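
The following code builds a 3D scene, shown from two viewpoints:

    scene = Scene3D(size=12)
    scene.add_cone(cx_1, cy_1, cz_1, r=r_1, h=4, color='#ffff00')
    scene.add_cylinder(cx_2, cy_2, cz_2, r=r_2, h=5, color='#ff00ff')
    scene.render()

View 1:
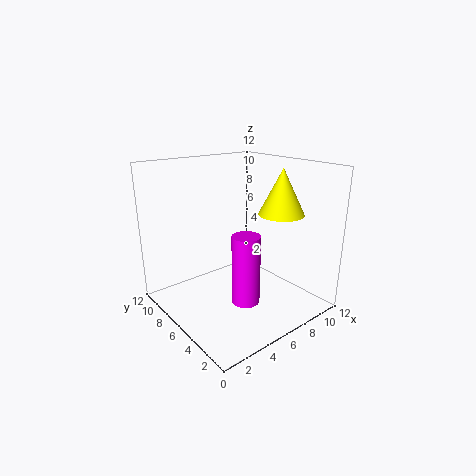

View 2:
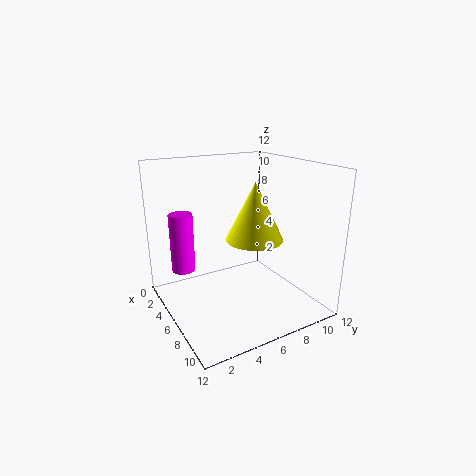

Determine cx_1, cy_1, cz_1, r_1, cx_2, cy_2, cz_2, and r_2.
cx_1 = 10
cy_1 = 5
cz_1 = 7.5
r_1 = 2
cx_2 = 3.5
cy_2 = 2
cz_2 = 3
r_2 = 1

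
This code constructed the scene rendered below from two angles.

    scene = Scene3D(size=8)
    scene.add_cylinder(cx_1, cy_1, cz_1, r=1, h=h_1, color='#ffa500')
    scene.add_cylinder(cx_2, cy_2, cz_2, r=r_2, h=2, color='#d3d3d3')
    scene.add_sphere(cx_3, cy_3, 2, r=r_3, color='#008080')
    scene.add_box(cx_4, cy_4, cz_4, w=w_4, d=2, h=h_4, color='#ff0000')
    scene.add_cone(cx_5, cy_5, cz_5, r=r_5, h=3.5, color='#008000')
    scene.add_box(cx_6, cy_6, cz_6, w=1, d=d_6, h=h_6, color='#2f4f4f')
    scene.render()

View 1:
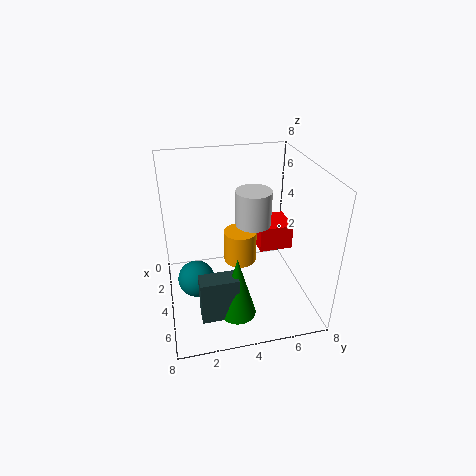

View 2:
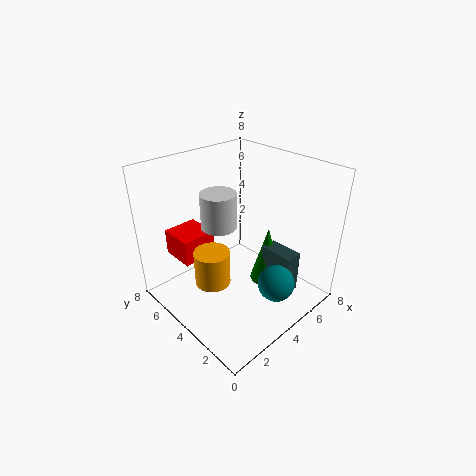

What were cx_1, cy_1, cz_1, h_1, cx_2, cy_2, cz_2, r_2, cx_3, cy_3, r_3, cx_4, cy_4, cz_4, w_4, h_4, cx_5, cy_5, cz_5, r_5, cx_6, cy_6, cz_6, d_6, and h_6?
cx_1 = 2.5, cy_1 = 4.5, cz_1 = 1.5, h_1 = 2, cx_2 = 3.5, cy_2 = 5, cz_2 = 4.5, r_2 = 1, cx_3 = 4.5, cy_3 = 1.5, r_3 = 1, cx_4 = 1.5, cy_4 = 5.5, cz_4 = 2.5, w_4 = 2, h_4 = 1.5, cx_5 = 6, cy_5 = 3.5, cz_5 = 0.5, r_5 = 1, cx_6 = 5.5, cy_6 = 1.5, cz_6 = 0.5, d_6 = 2, h_6 = 2.5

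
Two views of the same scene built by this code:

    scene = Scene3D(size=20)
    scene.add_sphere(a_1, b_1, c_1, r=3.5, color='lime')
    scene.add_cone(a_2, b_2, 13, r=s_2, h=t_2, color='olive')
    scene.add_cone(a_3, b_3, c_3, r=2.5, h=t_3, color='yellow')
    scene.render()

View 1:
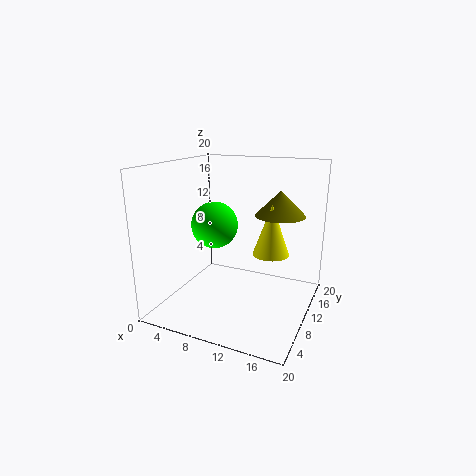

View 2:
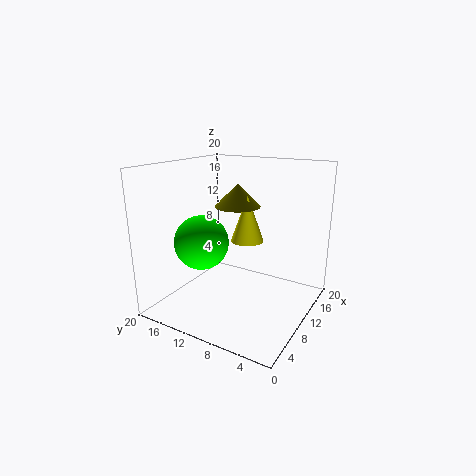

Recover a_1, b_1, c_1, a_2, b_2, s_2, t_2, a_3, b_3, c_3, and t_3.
a_1 = 5, b_1 = 12.5, c_1 = 10.5, a_2 = 15, b_2 = 13, s_2 = 3.5, t_2 = 3.5, a_3 = 14.5, b_3 = 11, c_3 = 8, t_3 = 7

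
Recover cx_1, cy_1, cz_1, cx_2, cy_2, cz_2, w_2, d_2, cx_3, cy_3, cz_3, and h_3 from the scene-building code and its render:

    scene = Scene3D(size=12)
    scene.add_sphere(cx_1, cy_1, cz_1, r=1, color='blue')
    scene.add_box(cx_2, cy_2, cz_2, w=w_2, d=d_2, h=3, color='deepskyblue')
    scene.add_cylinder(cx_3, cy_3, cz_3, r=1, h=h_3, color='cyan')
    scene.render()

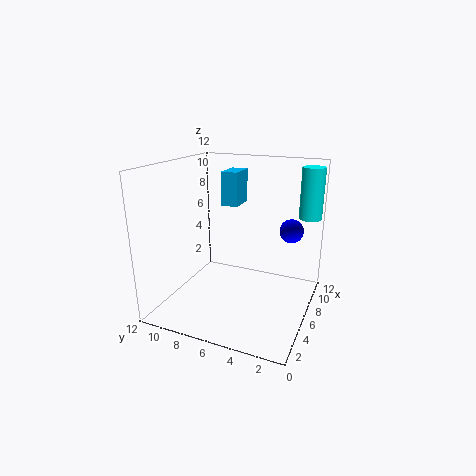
cx_1 = 8, cy_1 = 2, cz_1 = 6.5, cx_2 = 8, cy_2 = 7, cz_2 = 8, w_2 = 2.5, d_2 = 1.5, cx_3 = 10.5, cy_3 = 1, cz_3 = 7, h_3 = 4.5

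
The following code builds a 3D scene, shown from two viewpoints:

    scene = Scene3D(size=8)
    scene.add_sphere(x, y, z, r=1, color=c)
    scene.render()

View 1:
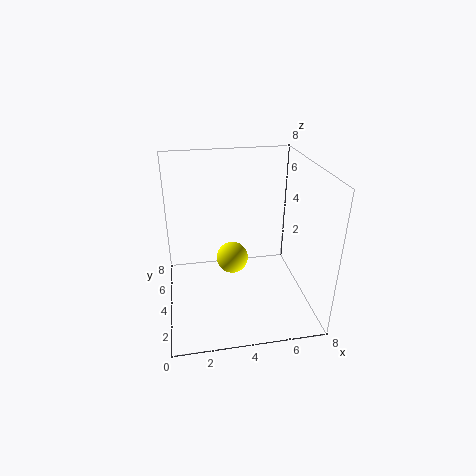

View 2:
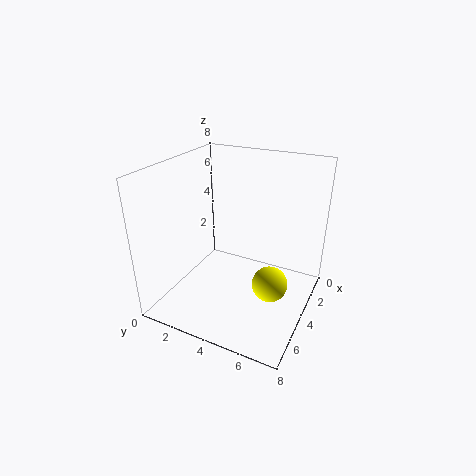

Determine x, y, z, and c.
x = 4
y = 6
z = 1.5
c = 'yellow'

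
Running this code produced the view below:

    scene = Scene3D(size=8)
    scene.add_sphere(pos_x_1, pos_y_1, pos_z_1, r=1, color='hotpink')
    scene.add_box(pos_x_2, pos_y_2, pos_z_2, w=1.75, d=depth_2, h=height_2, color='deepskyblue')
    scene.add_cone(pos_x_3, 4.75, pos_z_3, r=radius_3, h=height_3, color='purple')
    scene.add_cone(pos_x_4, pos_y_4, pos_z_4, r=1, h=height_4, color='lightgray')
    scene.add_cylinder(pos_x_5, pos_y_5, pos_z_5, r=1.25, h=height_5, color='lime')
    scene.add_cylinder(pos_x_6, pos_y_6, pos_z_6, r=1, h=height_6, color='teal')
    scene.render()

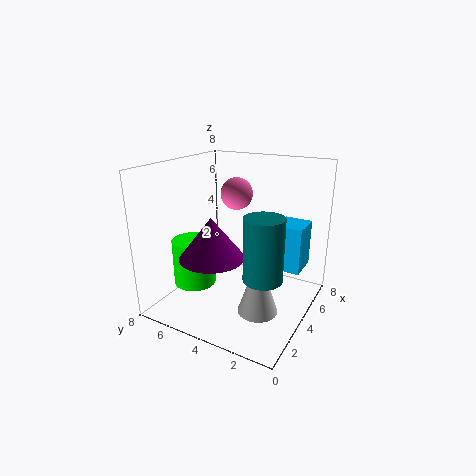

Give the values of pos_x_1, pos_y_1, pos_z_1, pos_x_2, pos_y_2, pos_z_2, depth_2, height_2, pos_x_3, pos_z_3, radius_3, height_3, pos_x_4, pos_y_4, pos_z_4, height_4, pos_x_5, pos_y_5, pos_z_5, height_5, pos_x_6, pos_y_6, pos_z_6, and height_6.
pos_x_1 = 6.5, pos_y_1 = 5.5, pos_z_1 = 5.75, pos_x_2 = 4.25, pos_y_2 = 0.5, pos_z_2 = 2.5, depth_2 = 1.5, height_2 = 2.5, pos_x_3 = 2.5, pos_z_3 = 3.25, radius_3 = 1.75, height_3 = 2.25, pos_x_4 = 2, pos_y_4 = 1.75, pos_z_4 = 1.25, height_4 = 3, pos_x_5 = 3.5, pos_y_5 = 6.75, pos_z_5 = 0.75, height_5 = 2.75, pos_x_6 = 2.5, pos_y_6 = 1.75, pos_z_6 = 2.75, height_6 = 3.25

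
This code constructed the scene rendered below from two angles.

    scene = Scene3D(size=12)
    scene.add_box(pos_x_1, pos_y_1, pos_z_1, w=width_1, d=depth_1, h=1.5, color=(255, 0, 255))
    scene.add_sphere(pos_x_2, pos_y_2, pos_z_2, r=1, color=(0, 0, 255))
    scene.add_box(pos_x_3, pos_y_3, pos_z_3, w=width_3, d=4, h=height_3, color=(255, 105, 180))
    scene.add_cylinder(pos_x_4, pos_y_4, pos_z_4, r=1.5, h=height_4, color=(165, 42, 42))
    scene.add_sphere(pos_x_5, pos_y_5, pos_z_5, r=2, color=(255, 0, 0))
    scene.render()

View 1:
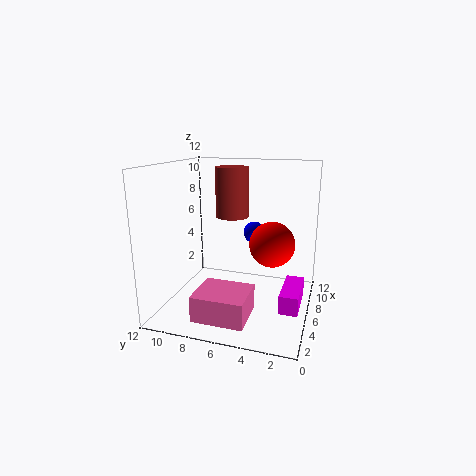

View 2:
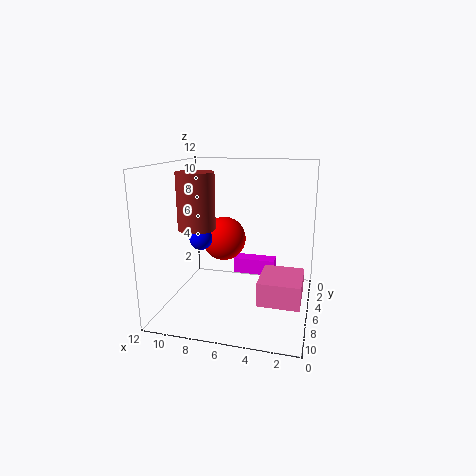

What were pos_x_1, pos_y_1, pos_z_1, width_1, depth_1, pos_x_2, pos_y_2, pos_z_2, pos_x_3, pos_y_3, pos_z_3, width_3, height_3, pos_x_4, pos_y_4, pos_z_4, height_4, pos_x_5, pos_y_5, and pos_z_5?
pos_x_1 = 3.5; pos_y_1 = 0.5; pos_z_1 = 1; width_1 = 4; depth_1 = 1.5; pos_x_2 = 9.5; pos_y_2 = 5.5; pos_z_2 = 5.5; pos_x_3 = 0.5; pos_y_3 = 4; pos_z_3 = 1; width_3 = 3.5; height_3 = 2; pos_x_4 = 9; pos_y_4 = 7.5; pos_z_4 = 7; height_4 = 4.5; pos_x_5 = 8; pos_y_5 = 3.5; pos_z_5 = 5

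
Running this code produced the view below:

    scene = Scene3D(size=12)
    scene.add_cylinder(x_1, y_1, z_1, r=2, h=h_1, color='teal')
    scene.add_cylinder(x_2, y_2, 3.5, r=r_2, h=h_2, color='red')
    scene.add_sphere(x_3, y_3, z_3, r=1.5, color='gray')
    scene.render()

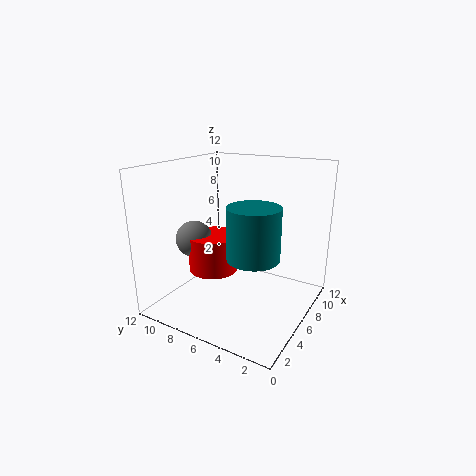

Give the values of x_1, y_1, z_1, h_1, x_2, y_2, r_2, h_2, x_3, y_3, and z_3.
x_1 = 4, y_1 = 3.5, z_1 = 5.5, h_1 = 4, x_2 = 4.5, y_2 = 7.5, r_2 = 2, h_2 = 3, x_3 = 4, y_3 = 9, z_3 = 6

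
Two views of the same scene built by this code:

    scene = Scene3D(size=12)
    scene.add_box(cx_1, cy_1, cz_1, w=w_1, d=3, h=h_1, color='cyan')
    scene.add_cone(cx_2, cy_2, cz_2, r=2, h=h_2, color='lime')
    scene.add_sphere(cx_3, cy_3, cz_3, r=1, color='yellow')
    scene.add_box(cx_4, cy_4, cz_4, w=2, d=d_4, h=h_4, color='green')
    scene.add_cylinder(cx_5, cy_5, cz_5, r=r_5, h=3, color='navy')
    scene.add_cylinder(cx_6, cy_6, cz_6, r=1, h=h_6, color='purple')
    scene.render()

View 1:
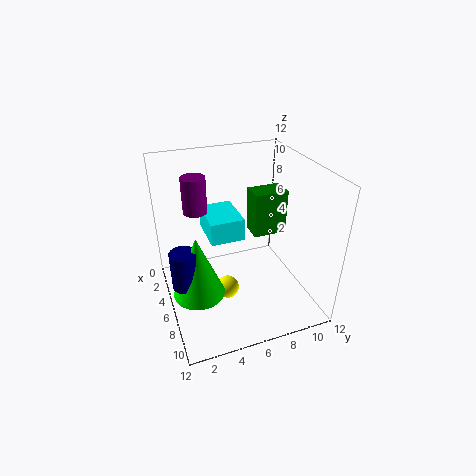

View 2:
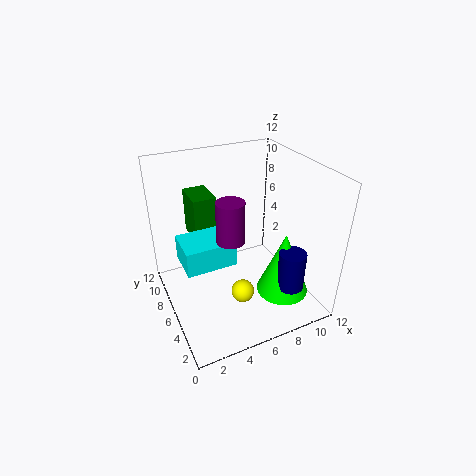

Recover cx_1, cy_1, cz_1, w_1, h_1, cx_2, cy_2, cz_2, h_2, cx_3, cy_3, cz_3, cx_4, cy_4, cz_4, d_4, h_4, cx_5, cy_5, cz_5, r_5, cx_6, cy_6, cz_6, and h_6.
cx_1 = 1, cy_1 = 4, cz_1 = 5, w_1 = 4, h_1 = 2, cx_2 = 8, cy_2 = 2, cz_2 = 3, h_2 = 5, cx_3 = 6, cy_3 = 5, cz_3 = 1, cx_4 = 3, cy_4 = 8, cz_4 = 5, d_4 = 3, h_4 = 4, cx_5 = 8, cy_5 = 1, cz_5 = 4, r_5 = 1, cx_6 = 4, cy_6 = 3, cz_6 = 8, h_6 = 3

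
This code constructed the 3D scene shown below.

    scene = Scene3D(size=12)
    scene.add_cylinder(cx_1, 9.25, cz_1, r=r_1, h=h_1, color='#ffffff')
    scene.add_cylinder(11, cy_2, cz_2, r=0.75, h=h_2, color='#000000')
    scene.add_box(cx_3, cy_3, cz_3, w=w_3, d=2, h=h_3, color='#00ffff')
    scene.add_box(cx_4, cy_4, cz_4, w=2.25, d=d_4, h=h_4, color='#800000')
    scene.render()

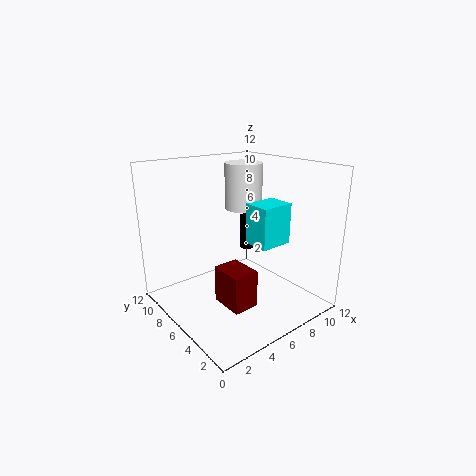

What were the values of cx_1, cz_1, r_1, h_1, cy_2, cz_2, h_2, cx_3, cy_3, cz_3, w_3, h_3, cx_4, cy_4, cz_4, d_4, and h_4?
cx_1 = 9.25, cz_1 = 7.25, r_1 = 1.75, h_1 = 4.25, cy_2 = 10.75, cz_2 = 2.25, h_2 = 3.5, cx_3 = 4.75, cy_3 = 1.5, cz_3 = 6.75, w_3 = 2.5, h_3 = 3, cx_4 = 4.25, cy_4 = 4, cz_4 = 0.25, d_4 = 3, h_4 = 3.25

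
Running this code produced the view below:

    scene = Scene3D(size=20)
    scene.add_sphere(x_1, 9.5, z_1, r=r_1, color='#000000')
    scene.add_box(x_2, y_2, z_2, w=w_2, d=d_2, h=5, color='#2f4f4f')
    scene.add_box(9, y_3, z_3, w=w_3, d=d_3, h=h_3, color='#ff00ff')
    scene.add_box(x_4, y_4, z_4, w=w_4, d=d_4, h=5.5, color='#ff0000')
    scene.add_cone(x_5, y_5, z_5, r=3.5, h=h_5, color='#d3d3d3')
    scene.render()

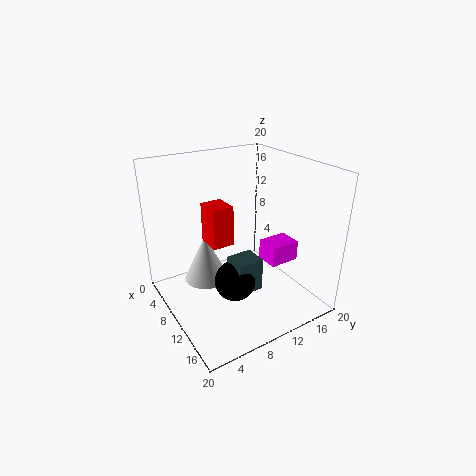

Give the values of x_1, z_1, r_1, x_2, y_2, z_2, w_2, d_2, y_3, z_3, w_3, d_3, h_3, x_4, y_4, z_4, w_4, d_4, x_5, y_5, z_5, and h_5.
x_1 = 10, z_1 = 3, r_1 = 3, x_2 = 8.5, y_2 = 9, z_2 = 1.5, w_2 = 3.5, d_2 = 4, y_3 = 14.5, z_3 = 5, w_3 = 3.5, d_3 = 4.5, h_3 = 3, x_4 = 7, y_4 = 6, z_4 = 9.5, w_4 = 3.5, d_4 = 3, x_5 = 3.5, y_5 = 8, z_5 = 0.5, h_5 = 7.5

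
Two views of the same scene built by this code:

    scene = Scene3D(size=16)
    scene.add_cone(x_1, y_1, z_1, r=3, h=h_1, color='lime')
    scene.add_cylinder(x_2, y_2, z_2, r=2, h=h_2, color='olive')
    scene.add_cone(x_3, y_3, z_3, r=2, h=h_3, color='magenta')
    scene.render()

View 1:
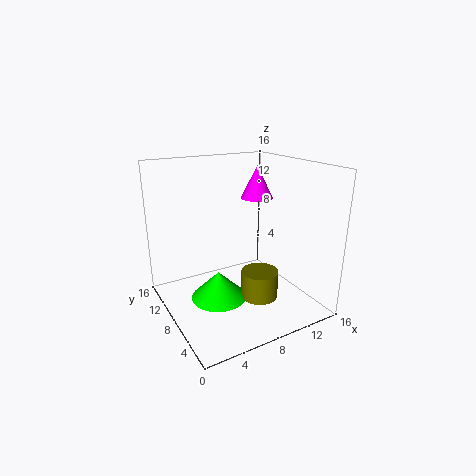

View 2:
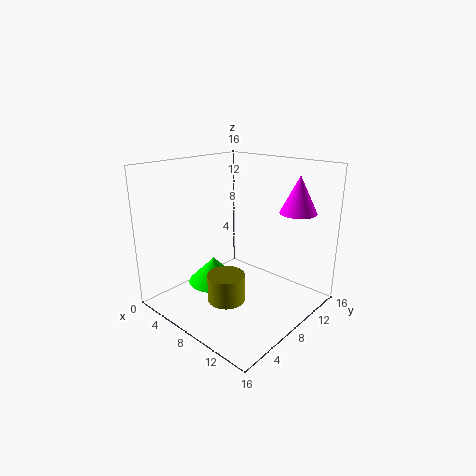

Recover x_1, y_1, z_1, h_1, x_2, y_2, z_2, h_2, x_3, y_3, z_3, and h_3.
x_1 = 5
y_1 = 7
z_1 = 2
h_1 = 3
x_2 = 9
y_2 = 5
z_2 = 2
h_2 = 3
x_3 = 13
y_3 = 12
z_3 = 11
h_3 = 4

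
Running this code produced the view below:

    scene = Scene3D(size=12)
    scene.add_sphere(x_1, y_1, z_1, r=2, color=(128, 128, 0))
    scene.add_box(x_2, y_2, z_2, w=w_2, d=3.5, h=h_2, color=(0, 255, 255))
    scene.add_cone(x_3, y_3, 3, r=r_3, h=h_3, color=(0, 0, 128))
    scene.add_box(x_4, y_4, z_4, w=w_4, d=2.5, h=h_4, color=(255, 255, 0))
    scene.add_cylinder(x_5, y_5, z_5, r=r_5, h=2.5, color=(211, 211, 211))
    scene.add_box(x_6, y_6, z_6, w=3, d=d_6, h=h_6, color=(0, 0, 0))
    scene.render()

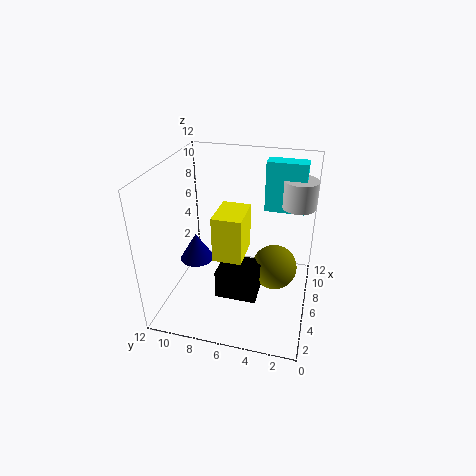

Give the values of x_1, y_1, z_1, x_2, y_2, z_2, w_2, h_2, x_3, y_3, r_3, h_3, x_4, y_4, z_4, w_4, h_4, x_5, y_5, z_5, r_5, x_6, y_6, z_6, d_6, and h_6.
x_1 = 7.5; y_1 = 3; z_1 = 2.5; x_2 = 9.5; y_2 = 1; z_2 = 7; w_2 = 1.5; h_2 = 4.5; x_3 = 6.5; y_3 = 10; r_3 = 1.5; h_3 = 2.5; x_4 = 5; y_4 = 5.5; z_4 = 4; w_4 = 3.5; h_4 = 4; x_5 = 10; y_5 = 1.5; z_5 = 7.5; r_5 = 1.5; x_6 = 4; y_6 = 4; z_6 = 1; d_6 = 3.5; h_6 = 2.5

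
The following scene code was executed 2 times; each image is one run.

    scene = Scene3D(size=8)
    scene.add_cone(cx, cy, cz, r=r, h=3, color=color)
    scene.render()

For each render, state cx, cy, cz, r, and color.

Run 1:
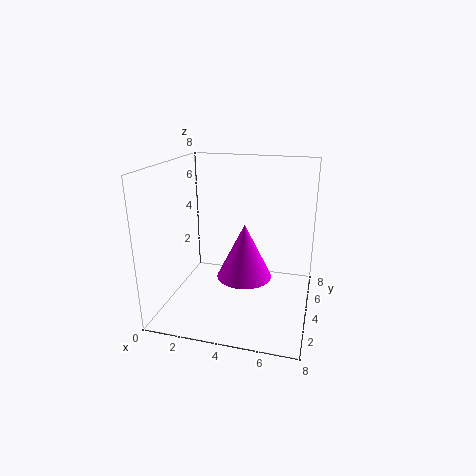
cx = 4.5, cy = 3.5, cz = 2, r = 1.5, color = 'magenta'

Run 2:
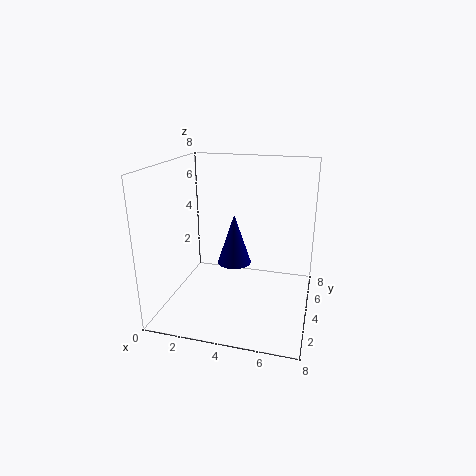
cx = 3.5, cy = 5, cz = 2, r = 1, color = 'navy'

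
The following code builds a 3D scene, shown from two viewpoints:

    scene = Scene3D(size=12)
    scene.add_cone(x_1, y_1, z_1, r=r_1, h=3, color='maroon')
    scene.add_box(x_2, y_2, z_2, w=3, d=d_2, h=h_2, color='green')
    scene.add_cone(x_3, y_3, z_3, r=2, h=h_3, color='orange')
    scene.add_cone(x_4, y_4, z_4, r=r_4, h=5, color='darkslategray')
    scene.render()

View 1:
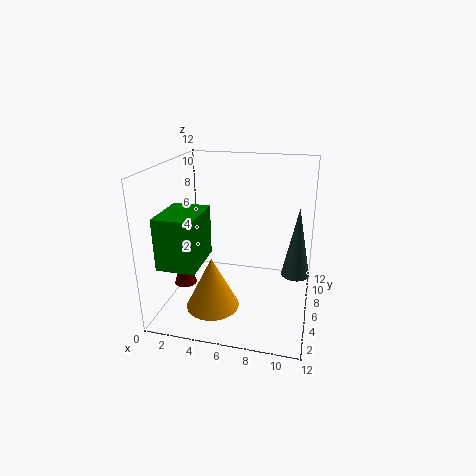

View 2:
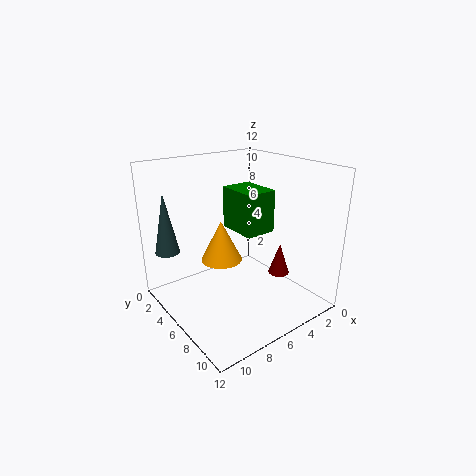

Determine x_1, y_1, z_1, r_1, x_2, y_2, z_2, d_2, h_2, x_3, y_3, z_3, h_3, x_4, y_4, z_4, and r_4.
x_1 = 1; y_1 = 6; z_1 = 1; r_1 = 1; x_2 = 1; y_2 = 1; z_2 = 5; d_2 = 4; h_2 = 4; x_3 = 5; y_3 = 2; z_3 = 2; h_3 = 4; x_4 = 11; y_4 = 3; z_4 = 5; r_4 = 1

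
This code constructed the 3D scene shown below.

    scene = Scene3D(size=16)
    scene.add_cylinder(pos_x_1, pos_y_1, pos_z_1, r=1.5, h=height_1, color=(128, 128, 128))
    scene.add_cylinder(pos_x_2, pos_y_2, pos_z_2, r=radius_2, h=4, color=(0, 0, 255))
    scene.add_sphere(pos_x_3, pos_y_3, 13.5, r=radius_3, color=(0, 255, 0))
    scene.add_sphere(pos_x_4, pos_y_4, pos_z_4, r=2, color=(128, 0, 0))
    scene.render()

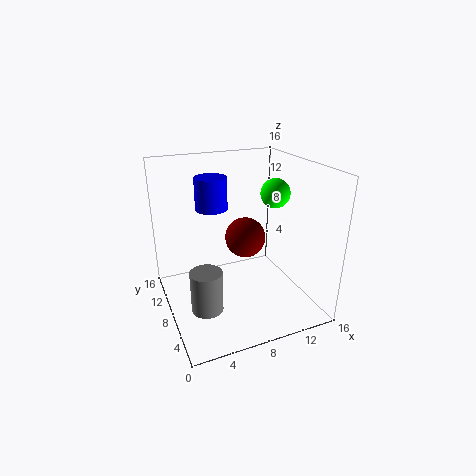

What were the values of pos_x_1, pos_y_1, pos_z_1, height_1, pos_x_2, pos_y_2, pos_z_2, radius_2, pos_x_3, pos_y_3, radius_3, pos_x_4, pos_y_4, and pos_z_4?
pos_x_1 = 2.5, pos_y_1 = 2.5, pos_z_1 = 4, height_1 = 4, pos_x_2 = 7, pos_y_2 = 14, pos_z_2 = 9.5, radius_2 = 2, pos_x_3 = 11, pos_y_3 = 5.5, radius_3 = 1.5, pos_x_4 = 7.5, pos_y_4 = 5, pos_z_4 = 9.5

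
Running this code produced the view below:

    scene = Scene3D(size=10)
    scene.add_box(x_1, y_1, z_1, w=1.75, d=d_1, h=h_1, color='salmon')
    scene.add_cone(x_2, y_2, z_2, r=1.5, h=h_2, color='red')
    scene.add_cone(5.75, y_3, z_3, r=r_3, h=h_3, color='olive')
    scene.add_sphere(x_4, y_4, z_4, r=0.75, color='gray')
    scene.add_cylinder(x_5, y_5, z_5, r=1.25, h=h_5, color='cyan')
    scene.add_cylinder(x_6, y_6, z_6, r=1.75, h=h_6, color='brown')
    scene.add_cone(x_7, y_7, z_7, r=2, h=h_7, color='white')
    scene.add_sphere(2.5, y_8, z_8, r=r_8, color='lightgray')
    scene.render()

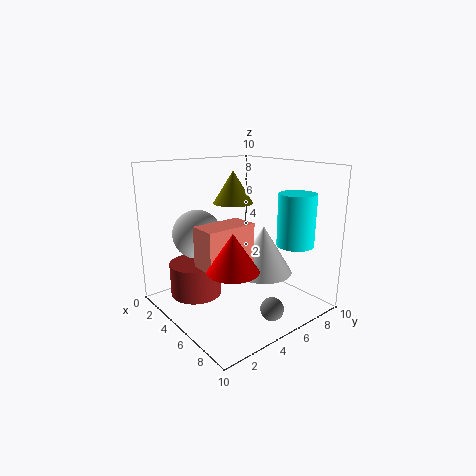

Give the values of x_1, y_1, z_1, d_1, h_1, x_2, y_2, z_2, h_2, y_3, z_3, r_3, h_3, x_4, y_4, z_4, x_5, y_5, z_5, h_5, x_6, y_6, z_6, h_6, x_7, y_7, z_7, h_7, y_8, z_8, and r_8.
x_1 = 5.75
y_1 = 1
z_1 = 4.25
d_1 = 3.25
h_1 = 2.5
x_2 = 8.25
y_2 = 2
z_2 = 4.5
h_2 = 2.25
y_3 = 4
z_3 = 7.75
r_3 = 1.25
h_3 = 2
x_4 = 8.75
y_4 = 4.75
z_4 = 1.25
x_5 = 8
y_5 = 7.5
z_5 = 4.75
h_5 = 3.5
x_6 = 3.75
y_6 = 2.25
z_6 = 1.25
h_6 = 2.25
x_7 = 6.5
y_7 = 6
z_7 = 2.75
h_7 = 3.25
y_8 = 3.25
z_8 = 5
r_8 = 1.75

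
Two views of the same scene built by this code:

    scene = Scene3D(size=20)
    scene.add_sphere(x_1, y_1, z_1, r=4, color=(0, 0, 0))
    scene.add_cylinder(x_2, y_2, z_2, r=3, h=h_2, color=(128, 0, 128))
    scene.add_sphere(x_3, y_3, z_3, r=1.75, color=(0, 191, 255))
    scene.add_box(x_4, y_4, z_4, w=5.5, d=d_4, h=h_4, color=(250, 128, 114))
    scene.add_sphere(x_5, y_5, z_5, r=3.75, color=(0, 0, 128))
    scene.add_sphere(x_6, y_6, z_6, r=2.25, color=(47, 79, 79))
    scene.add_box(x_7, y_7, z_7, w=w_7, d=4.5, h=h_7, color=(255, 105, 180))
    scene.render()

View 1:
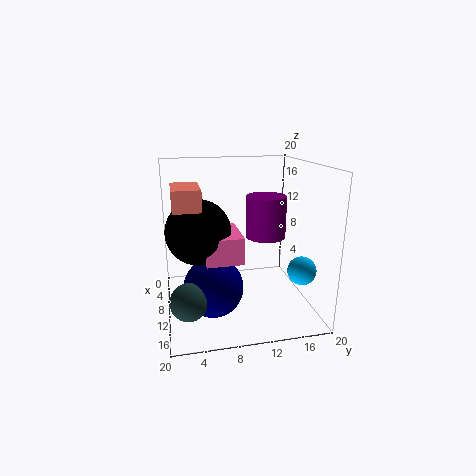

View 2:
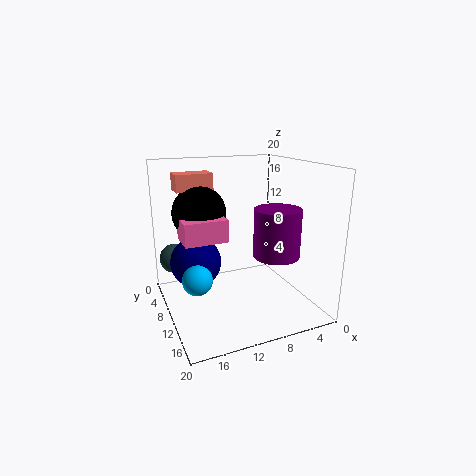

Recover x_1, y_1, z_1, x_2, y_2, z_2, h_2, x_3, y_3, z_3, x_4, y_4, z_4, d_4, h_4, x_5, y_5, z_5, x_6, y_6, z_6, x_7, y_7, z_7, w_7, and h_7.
x_1 = 13.75, y_1 = 4.25, z_1 = 12.5, x_2 = 6.75, y_2 = 15, z_2 = 8.75, h_2 = 6.25, x_3 = 17.75, y_3 = 16.25, z_3 = 8, x_4 = 11.5, y_4 = 1.25, z_4 = 15.75, d_4 = 3.25, h_4 = 2.5, x_5 = 15, y_5 = 5.75, z_5 = 5.5, x_6 = 17.5, y_6 = 2.5, z_6 = 5.25, x_7 = 11, y_7 = 4.75, z_7 = 9.25, w_7 = 6.25, h_7 = 3.25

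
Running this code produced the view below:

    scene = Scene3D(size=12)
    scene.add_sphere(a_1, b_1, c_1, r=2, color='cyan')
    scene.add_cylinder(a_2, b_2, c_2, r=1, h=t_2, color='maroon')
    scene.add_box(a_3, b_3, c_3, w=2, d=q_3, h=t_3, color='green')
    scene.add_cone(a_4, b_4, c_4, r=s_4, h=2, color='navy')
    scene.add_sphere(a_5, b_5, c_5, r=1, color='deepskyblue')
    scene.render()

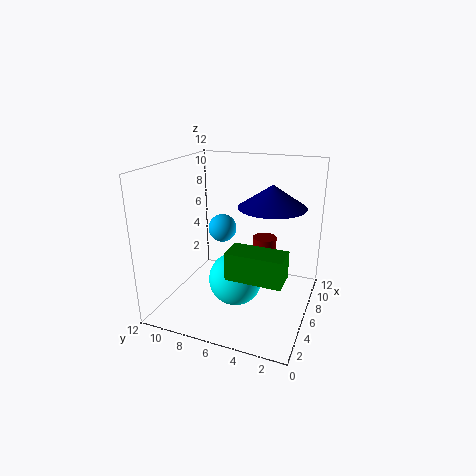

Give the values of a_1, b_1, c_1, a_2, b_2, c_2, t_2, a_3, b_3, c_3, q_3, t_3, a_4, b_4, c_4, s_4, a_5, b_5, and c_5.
a_1 = 3; b_1 = 5; c_1 = 4; a_2 = 7; b_2 = 4; c_2 = 3; t_2 = 3; a_3 = 1; b_3 = 1; c_3 = 5; q_3 = 4; t_3 = 2; a_4 = 9; b_4 = 4; c_4 = 8; s_4 = 3; a_5 = 3; b_5 = 6; c_5 = 8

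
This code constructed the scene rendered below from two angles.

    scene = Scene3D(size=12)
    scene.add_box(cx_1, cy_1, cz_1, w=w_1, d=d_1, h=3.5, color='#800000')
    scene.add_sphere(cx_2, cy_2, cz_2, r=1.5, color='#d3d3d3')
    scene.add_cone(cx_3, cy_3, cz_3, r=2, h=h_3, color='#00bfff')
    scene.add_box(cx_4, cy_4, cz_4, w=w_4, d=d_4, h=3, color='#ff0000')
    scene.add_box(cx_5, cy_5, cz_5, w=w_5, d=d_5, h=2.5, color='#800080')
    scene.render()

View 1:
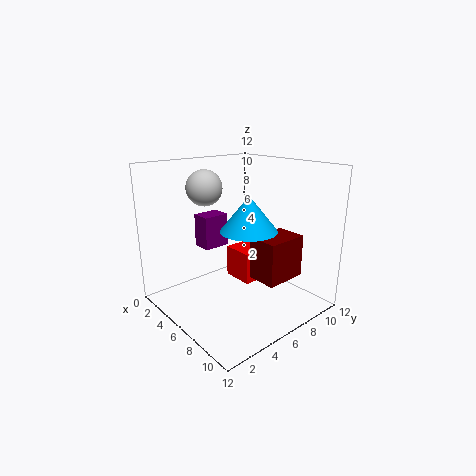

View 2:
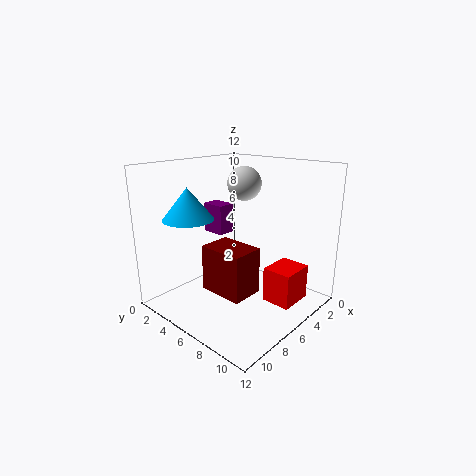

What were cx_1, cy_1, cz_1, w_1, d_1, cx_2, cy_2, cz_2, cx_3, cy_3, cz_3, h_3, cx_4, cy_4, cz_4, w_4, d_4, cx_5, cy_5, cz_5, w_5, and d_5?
cx_1 = 7.5, cy_1 = 6, cz_1 = 3, w_1 = 2.5, d_1 = 3.5, cx_2 = 3.5, cy_2 = 4.5, cz_2 = 10, cx_3 = 9.5, cy_3 = 4, cz_3 = 8, h_3 = 2.5, cx_4 = 2, cy_4 = 8, cz_4 = 0.5, w_4 = 3, d_4 = 2.5, cx_5 = 5, cy_5 = 2.5, cz_5 = 6, w_5 = 1.5, d_5 = 2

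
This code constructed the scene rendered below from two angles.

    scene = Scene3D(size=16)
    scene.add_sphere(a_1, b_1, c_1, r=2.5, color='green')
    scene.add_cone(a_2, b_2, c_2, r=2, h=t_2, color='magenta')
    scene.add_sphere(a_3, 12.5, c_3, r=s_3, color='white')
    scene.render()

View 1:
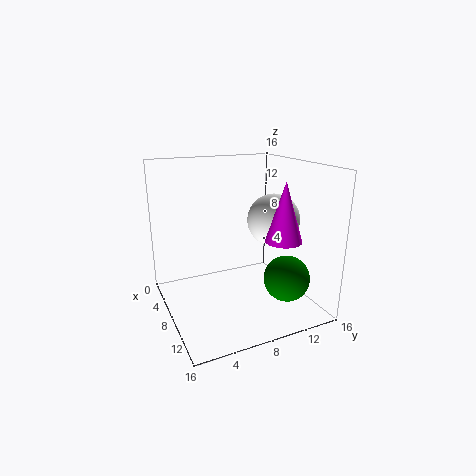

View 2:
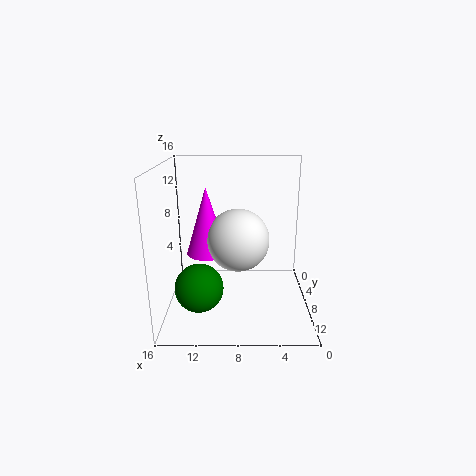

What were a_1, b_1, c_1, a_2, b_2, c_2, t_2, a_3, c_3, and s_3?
a_1 = 12
b_1 = 12
c_1 = 4
a_2 = 11
b_2 = 12
c_2 = 8
t_2 = 6.5
a_3 = 8
c_3 = 9.5
s_3 = 3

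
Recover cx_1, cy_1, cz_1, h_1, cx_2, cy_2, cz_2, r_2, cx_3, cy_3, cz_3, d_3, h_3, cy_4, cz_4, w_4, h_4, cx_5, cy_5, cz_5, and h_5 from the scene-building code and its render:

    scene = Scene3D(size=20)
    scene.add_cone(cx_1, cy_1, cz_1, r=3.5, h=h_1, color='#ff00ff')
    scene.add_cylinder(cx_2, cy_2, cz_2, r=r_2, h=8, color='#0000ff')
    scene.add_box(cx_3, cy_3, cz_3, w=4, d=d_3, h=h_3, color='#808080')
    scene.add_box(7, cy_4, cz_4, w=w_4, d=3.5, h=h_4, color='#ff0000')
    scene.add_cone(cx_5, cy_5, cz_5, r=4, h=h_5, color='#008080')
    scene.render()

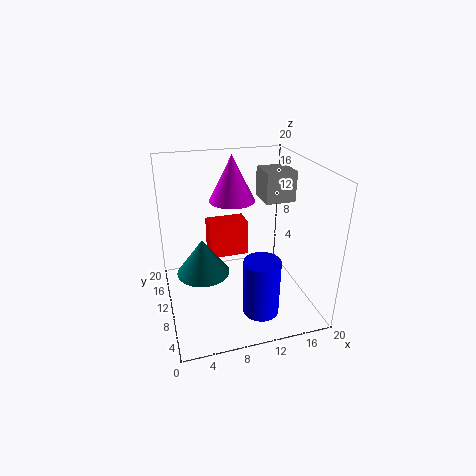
cx_1 = 11
cy_1 = 16.5
cz_1 = 13
h_1 = 7
cx_2 = 12
cy_2 = 5.5
cz_2 = 0.5
r_2 = 2.5
cx_3 = 13
cy_3 = 7.5
cz_3 = 15.5
d_3 = 4
h_3 = 4
cy_4 = 14.5
cz_4 = 4.5
w_4 = 6
h_4 = 5.5
cx_5 = 5.5
cy_5 = 13.5
cz_5 = 3
h_5 = 5.5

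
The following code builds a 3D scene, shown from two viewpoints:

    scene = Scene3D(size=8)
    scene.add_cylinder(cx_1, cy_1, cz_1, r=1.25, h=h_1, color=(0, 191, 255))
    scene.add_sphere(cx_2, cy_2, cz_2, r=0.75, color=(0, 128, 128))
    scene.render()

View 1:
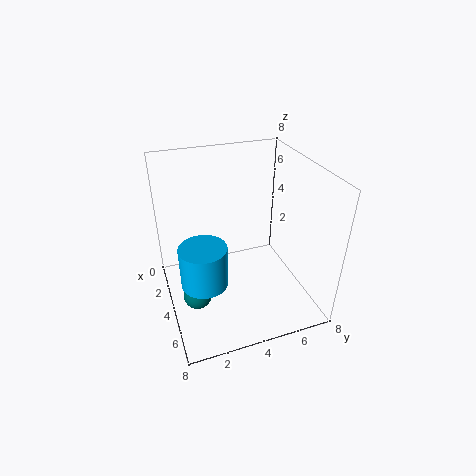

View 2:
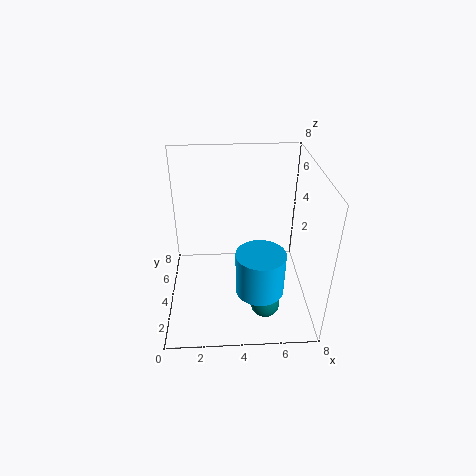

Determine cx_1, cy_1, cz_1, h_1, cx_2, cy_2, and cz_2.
cx_1 = 5, cy_1 = 1.75, cz_1 = 2.25, h_1 = 2.25, cx_2 = 5.25, cy_2 = 1.25, cz_2 = 1.75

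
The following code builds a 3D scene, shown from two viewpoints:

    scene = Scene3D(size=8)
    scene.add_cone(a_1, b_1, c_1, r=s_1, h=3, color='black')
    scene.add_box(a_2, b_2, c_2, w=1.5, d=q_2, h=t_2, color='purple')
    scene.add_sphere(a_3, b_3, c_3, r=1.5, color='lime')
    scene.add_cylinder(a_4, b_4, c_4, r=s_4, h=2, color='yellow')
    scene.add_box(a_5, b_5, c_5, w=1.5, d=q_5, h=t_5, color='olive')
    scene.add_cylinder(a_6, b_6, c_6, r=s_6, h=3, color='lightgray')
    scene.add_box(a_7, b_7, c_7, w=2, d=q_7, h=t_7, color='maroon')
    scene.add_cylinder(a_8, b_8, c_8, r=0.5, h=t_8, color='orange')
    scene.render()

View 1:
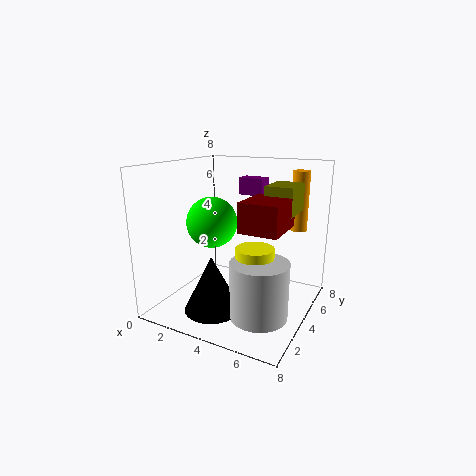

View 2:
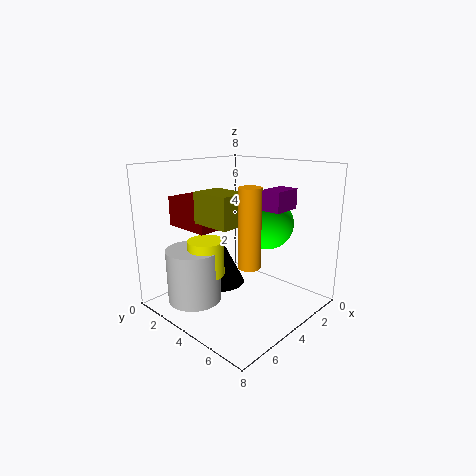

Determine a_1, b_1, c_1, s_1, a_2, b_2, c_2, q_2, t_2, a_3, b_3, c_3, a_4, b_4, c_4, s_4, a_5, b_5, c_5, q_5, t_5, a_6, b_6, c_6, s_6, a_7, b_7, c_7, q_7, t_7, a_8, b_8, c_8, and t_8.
a_1 = 3.5; b_1 = 2; c_1 = 0.5; s_1 = 1.5; a_2 = 3; b_2 = 6; c_2 = 6; q_2 = 1; t_2 = 1; a_3 = 2; b_3 = 4.5; c_3 = 4.5; a_4 = 5.5; b_4 = 3; c_4 = 2; s_4 = 1; a_5 = 5.5; b_5 = 4; c_5 = 5.5; q_5 = 2; t_5 = 1.5; a_6 = 6; b_6 = 2.5; c_6 = 0.5; s_6 = 1.5; a_7 = 5; b_7 = 2; c_7 = 5; q_7 = 2.5; t_7 = 1.5; a_8 = 6.5; b_8 = 7; c_8 = 4; t_8 = 3.5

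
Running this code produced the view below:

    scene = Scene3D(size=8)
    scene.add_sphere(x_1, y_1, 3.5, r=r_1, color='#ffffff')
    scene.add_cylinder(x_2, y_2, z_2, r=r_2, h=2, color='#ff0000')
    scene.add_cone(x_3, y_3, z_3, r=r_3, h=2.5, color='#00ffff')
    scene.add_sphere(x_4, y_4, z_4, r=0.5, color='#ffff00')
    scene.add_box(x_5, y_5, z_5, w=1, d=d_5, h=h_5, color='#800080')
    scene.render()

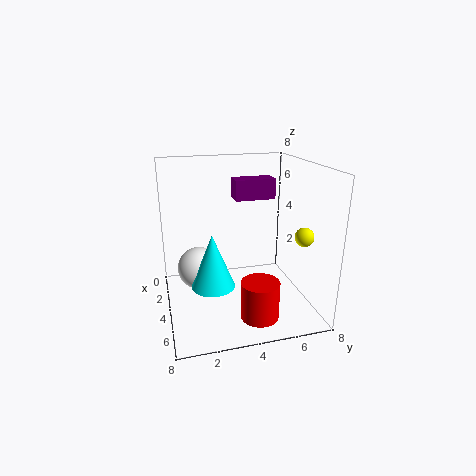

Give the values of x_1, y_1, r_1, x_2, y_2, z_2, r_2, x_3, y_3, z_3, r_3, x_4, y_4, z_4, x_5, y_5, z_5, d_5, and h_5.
x_1 = 6
y_1 = 1.5
r_1 = 1
x_2 = 6.5
y_2 = 4.5
z_2 = 0.5
r_2 = 1
x_3 = 7
y_3 = 2
z_3 = 3
r_3 = 1
x_4 = 6
y_4 = 7
z_4 = 4.5
x_5 = 4.5
y_5 = 3.5
z_5 = 6.5
d_5 = 2
h_5 = 1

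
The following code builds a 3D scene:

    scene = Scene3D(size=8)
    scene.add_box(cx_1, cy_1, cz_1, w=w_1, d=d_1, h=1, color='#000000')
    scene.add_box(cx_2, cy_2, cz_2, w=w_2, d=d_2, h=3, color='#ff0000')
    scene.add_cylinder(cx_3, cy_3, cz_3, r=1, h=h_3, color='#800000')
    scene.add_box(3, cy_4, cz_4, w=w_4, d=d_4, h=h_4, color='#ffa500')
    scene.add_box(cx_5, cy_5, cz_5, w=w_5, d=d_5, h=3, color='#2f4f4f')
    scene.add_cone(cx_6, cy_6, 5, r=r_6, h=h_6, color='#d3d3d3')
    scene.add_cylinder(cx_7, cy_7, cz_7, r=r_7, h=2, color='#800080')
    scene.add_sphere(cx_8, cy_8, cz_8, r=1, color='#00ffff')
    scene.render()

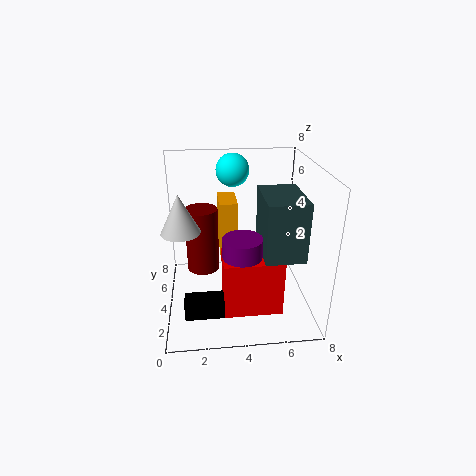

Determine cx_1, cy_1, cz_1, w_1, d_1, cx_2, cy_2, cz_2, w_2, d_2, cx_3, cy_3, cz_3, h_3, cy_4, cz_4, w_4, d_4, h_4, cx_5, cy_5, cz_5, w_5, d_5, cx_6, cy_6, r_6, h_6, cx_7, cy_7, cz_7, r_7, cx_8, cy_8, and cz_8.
cx_1 = 1; cy_1 = 1; cz_1 = 1; w_1 = 2; d_1 = 1; cx_2 = 3; cy_2 = 1; cz_2 = 1; w_2 = 3; d_2 = 2; cx_3 = 2; cy_3 = 6; cz_3 = 1; h_3 = 4; cy_4 = 4; cz_4 = 3; w_4 = 1; d_4 = 2; h_4 = 3; cx_5 = 5; cy_5 = 1; cz_5 = 4; w_5 = 2; d_5 = 3; cx_6 = 1; cy_6 = 3; r_6 = 1; h_6 = 2; cx_7 = 4; cy_7 = 2; cz_7 = 3; r_7 = 1; cx_8 = 4; cy_8 = 7; cz_8 = 7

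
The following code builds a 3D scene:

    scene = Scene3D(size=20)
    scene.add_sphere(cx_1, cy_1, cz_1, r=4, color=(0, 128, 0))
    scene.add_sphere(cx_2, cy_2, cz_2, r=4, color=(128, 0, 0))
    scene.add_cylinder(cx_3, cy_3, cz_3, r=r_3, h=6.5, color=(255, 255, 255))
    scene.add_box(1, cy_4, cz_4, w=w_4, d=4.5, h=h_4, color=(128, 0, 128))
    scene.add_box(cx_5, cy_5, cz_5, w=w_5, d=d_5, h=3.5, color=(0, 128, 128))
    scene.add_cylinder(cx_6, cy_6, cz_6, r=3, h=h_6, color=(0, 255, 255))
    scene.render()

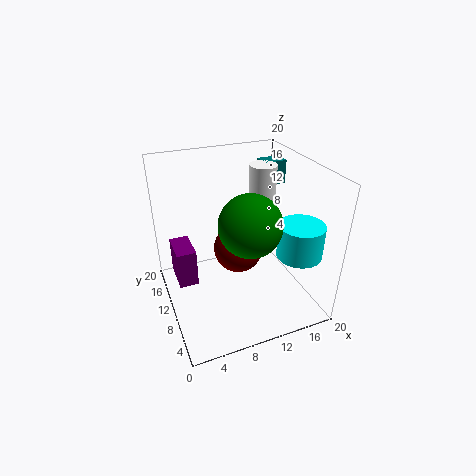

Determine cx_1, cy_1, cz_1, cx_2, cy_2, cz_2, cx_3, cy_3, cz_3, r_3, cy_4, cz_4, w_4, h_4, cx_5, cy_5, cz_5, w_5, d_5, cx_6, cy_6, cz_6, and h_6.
cx_1 = 10, cy_1 = 6, cz_1 = 14, cx_2 = 12.5, cy_2 = 16, cz_2 = 4, cx_3 = 15.5, cy_3 = 14, cz_3 = 12, r_3 = 2, cy_4 = 8, cz_4 = 5.5, w_4 = 2.5, h_4 = 5, cx_5 = 16, cy_5 = 14.5, cz_5 = 15, w_5 = 3.5, d_5 = 2.5, cx_6 = 16.5, cy_6 = 4.5, cz_6 = 9, h_6 = 4.5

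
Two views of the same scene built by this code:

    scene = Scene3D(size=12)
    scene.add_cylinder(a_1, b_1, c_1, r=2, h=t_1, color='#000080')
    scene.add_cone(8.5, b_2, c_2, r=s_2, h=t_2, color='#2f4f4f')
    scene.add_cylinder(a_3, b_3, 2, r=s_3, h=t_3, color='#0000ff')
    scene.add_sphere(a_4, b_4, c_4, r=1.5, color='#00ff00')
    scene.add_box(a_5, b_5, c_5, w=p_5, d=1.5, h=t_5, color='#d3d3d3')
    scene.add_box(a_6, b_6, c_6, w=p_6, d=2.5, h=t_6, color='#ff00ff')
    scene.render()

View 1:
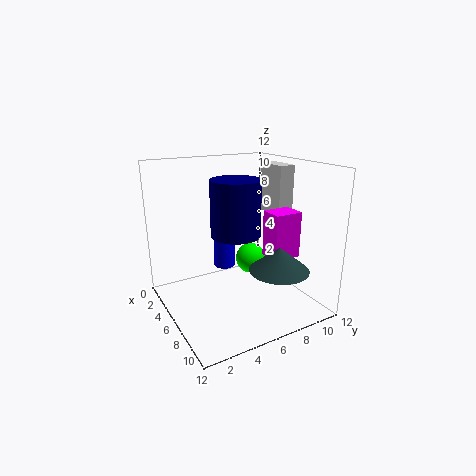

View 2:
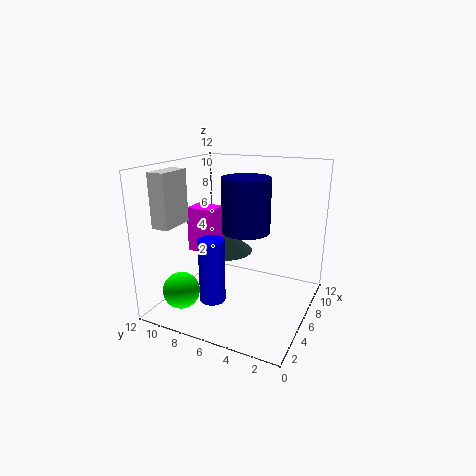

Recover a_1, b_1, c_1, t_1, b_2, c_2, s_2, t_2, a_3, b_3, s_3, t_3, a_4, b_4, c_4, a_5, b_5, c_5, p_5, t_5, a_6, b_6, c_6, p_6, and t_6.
a_1 = 6.5; b_1 = 5.5; c_1 = 6.5; t_1 = 4.5; b_2 = 8.5; c_2 = 3.5; s_2 = 2.5; t_2 = 2; a_3 = 2.5; b_3 = 6.5; s_3 = 1; t_3 = 5; a_4 = 2.5; b_4 = 9.5; c_4 = 2; a_5 = 2.5; b_5 = 10.5; c_5 = 7; p_5 = 3; t_5 = 4.5; a_6 = 6; b_6 = 8.5; c_6 = 4; p_6 = 2; t_6 = 4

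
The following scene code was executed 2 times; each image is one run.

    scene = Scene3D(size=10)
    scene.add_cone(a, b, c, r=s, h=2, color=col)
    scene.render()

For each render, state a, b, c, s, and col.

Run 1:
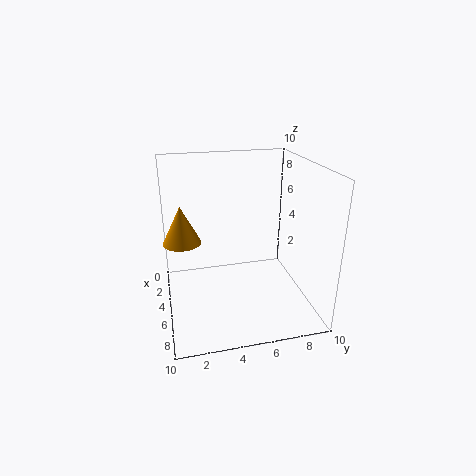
a = 9
b = 1
c = 7
s = 1
col = 'orange'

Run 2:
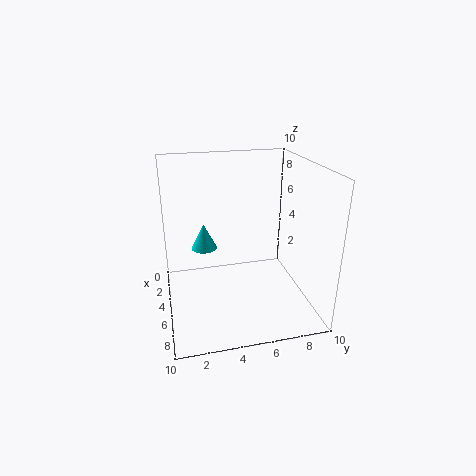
a = 2
b = 3
c = 3
s = 1
col = 'cyan'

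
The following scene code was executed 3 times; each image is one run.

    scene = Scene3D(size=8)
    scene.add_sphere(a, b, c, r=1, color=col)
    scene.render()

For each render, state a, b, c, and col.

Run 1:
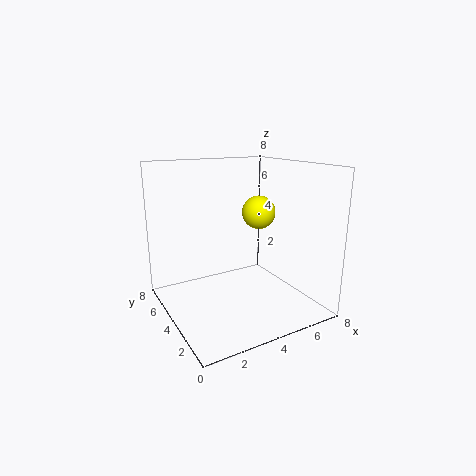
a = 6
b = 5
c = 5
col = 'yellow'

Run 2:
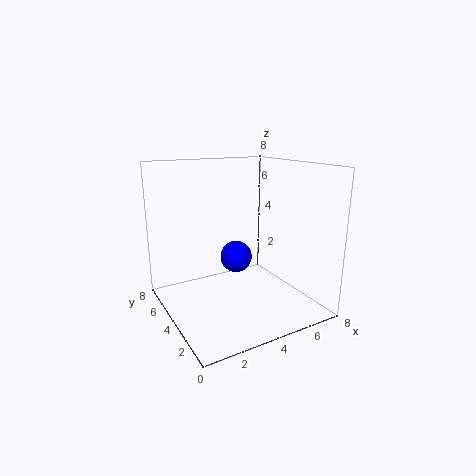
a = 5
b = 6
c = 2
col = 'blue'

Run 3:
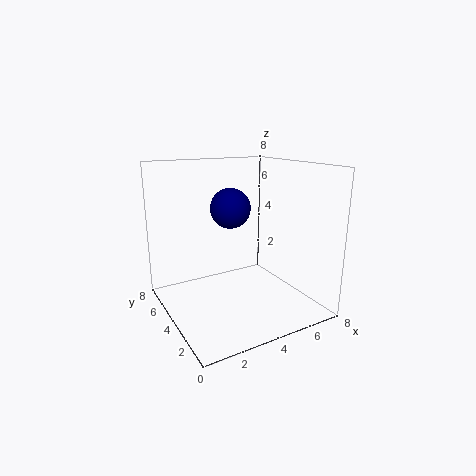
a = 3
b = 3
c = 6
col = 'navy'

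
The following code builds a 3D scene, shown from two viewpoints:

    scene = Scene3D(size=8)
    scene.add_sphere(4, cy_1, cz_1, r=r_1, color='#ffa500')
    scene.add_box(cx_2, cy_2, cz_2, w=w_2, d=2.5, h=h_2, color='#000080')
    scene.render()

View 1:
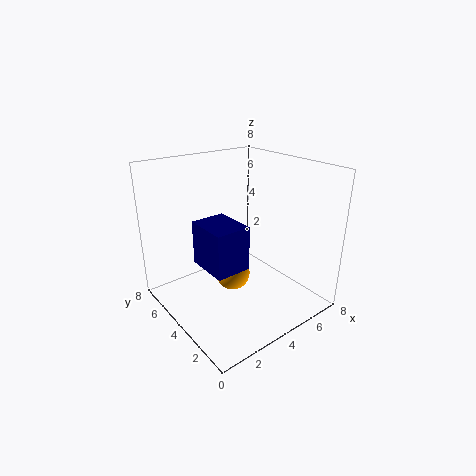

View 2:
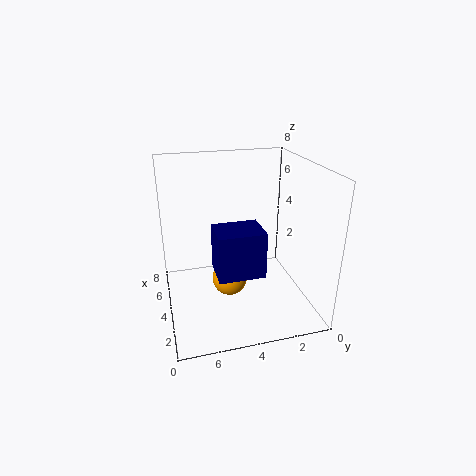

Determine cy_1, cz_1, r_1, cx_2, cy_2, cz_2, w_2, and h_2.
cy_1 = 4.5
cz_1 = 1.5
r_1 = 1
cx_2 = 2
cy_2 = 3
cz_2 = 2.5
w_2 = 2
h_2 = 2.5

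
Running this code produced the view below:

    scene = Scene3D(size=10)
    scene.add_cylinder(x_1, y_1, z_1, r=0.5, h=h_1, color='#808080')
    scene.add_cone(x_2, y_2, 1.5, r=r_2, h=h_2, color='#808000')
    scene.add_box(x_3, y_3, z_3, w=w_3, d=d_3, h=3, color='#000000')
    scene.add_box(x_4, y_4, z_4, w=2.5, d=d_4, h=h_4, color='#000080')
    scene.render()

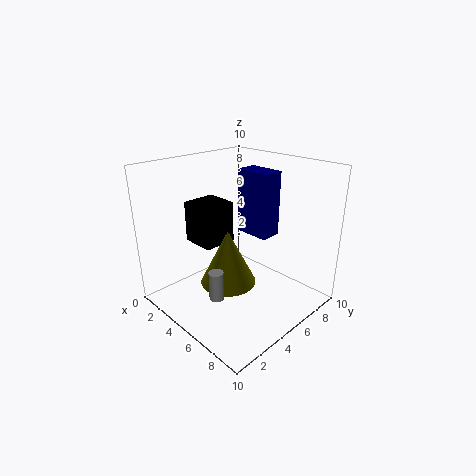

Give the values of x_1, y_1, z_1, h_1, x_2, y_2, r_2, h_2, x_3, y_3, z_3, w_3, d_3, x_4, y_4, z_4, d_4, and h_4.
x_1 = 5.5, y_1 = 2.5, z_1 = 1.5, h_1 = 2, x_2 = 4.5, y_2 = 4.5, r_2 = 2, h_2 = 4, x_3 = 1, y_3 = 3.5, z_3 = 4, w_3 = 2.5, d_3 = 2.5, x_4 = 4, y_4 = 6, z_4 = 5, d_4 = 1.5, h_4 = 4.5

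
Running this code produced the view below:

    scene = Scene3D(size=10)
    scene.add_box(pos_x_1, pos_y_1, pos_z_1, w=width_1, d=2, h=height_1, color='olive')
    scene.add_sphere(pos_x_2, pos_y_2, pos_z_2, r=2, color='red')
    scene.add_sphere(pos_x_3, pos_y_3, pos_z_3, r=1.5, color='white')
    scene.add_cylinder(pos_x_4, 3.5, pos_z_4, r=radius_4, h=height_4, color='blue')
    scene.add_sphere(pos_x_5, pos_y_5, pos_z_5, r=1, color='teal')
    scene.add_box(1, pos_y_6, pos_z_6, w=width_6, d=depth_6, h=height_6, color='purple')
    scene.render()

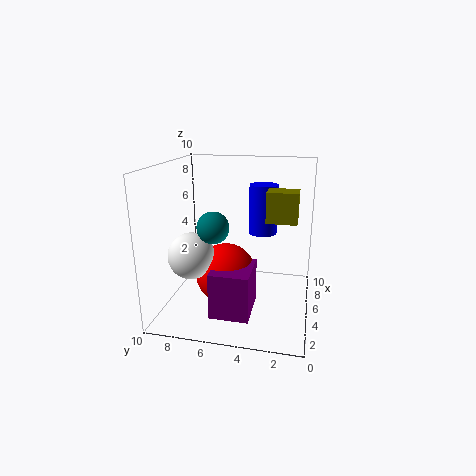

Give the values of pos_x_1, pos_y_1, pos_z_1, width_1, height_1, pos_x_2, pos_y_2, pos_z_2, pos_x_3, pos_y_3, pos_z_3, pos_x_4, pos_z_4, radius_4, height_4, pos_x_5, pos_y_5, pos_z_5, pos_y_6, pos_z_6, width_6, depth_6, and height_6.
pos_x_1 = 4, pos_y_1 = 1, pos_z_1 = 6.5, width_1 = 1.5, height_1 = 2, pos_x_2 = 3.5, pos_y_2 = 5.5, pos_z_2 = 3, pos_x_3 = 2.5, pos_y_3 = 7.5, pos_z_3 = 4.5, pos_x_4 = 6.5, pos_z_4 = 5, radius_4 = 1, height_4 = 3.5, pos_x_5 = 2.5, pos_y_5 = 6, pos_z_5 = 6.5, pos_y_6 = 3.5, pos_z_6 = 1, width_6 = 3, depth_6 = 2.5, height_6 = 3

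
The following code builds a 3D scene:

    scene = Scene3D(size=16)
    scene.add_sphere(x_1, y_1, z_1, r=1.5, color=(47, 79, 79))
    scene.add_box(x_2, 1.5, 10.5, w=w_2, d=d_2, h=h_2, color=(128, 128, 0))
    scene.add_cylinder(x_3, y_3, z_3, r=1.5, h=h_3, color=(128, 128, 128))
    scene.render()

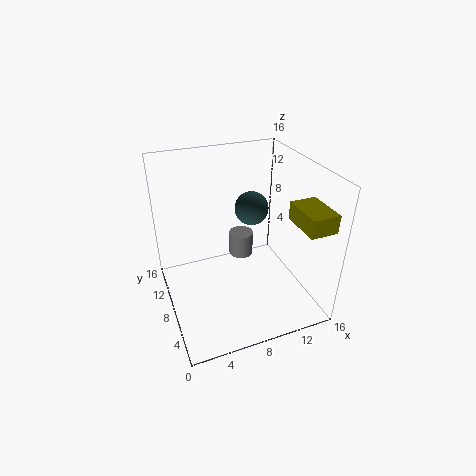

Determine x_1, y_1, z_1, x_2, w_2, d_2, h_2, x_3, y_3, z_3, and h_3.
x_1 = 7.5; y_1 = 3.5; z_1 = 14; x_2 = 13; w_2 = 3; d_2 = 4.5; h_2 = 2; x_3 = 10; y_3 = 12; z_3 = 3; h_3 = 3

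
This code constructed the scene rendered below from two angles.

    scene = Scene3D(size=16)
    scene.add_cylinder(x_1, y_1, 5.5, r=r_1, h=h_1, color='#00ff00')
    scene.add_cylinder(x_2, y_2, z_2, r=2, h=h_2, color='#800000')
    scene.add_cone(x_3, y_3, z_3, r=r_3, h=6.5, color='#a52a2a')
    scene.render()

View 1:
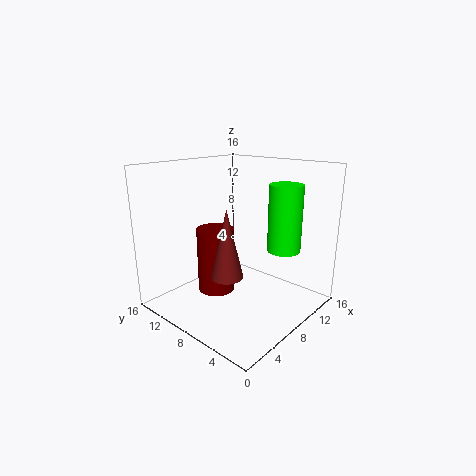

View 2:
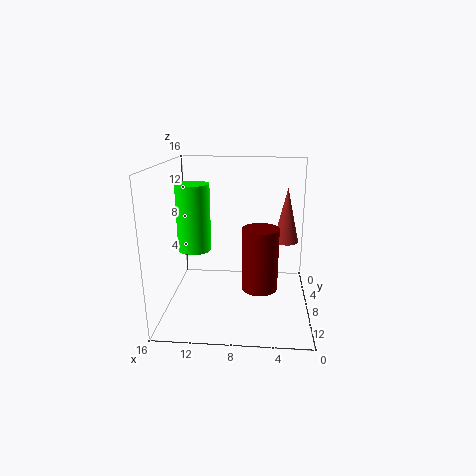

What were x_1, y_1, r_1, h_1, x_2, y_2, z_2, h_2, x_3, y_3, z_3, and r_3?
x_1 = 13.5, y_1 = 5.5, r_1 = 2, h_1 = 8, x_2 = 5.5, y_2 = 9, z_2 = 2.5, h_2 = 7, x_3 = 2.5, y_3 = 4.5, z_3 = 6.5, r_3 = 1.5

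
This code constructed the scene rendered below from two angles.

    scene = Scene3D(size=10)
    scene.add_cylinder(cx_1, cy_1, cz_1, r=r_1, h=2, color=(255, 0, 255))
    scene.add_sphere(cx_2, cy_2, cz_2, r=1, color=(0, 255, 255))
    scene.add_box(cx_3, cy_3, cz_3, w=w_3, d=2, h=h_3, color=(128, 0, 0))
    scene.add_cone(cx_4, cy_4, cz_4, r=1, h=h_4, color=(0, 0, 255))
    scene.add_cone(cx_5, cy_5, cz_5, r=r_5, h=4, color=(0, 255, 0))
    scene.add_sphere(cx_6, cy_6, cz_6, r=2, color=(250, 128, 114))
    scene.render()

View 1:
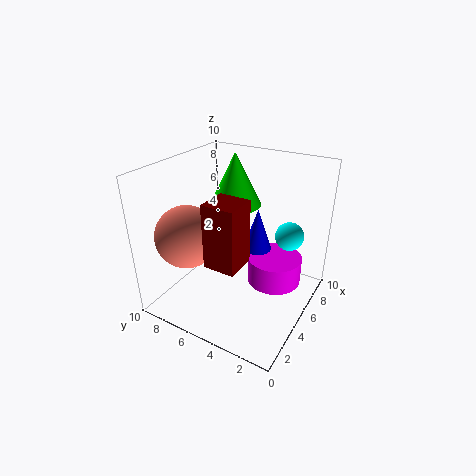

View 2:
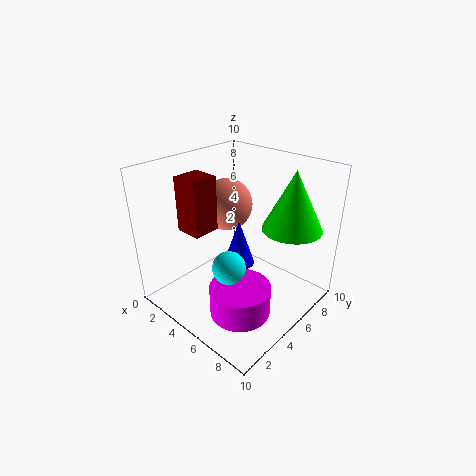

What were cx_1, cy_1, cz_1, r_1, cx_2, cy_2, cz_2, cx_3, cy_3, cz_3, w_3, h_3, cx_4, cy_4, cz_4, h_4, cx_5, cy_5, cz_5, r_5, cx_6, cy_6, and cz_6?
cx_1 = 7, cy_1 = 3, cz_1 = 1, r_1 = 2, cx_2 = 7, cy_2 = 2, cz_2 = 5, cx_3 = 1, cy_3 = 3, cz_3 = 5, w_3 = 2, h_3 = 4, cx_4 = 6, cy_4 = 4, cz_4 = 4, h_4 = 3, cx_5 = 8, cy_5 = 7, cz_5 = 6, r_5 = 2, cx_6 = 2, cy_6 = 7, cz_6 = 6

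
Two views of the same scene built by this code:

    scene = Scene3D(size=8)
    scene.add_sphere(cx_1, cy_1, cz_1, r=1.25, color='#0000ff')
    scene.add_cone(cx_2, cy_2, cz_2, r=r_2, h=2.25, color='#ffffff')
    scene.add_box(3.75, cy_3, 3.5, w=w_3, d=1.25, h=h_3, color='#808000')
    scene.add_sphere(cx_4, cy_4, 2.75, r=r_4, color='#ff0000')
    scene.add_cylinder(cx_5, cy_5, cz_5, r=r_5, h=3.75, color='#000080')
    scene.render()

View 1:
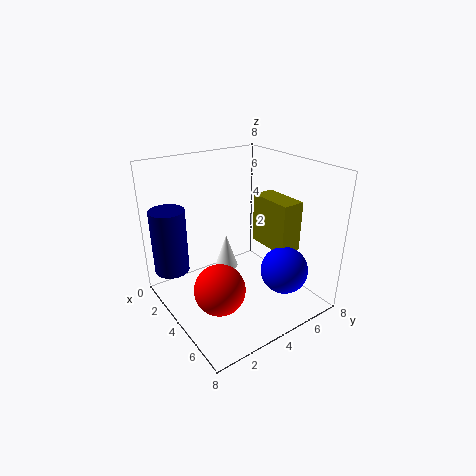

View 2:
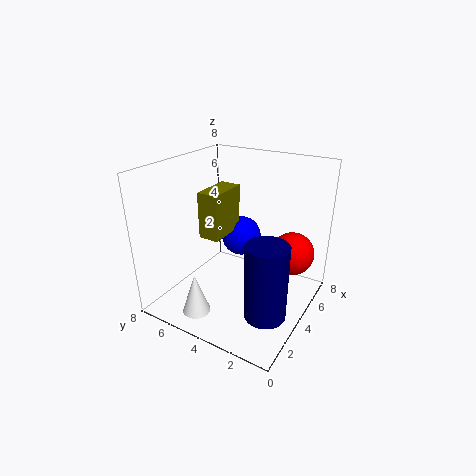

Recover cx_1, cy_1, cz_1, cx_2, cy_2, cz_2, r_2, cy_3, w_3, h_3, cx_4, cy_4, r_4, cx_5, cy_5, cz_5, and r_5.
cx_1 = 6.5; cy_1 = 5.25; cz_1 = 2.75; cx_2 = 1.25; cy_2 = 5; cz_2 = 0.5; r_2 = 0.75; cy_3 = 5.25; w_3 = 2.5; h_3 = 2.75; cx_4 = 6; cy_4 = 1.5; r_4 = 1.25; cx_5 = 1.5; cy_5 = 1; cz_5 = 1.75; r_5 = 1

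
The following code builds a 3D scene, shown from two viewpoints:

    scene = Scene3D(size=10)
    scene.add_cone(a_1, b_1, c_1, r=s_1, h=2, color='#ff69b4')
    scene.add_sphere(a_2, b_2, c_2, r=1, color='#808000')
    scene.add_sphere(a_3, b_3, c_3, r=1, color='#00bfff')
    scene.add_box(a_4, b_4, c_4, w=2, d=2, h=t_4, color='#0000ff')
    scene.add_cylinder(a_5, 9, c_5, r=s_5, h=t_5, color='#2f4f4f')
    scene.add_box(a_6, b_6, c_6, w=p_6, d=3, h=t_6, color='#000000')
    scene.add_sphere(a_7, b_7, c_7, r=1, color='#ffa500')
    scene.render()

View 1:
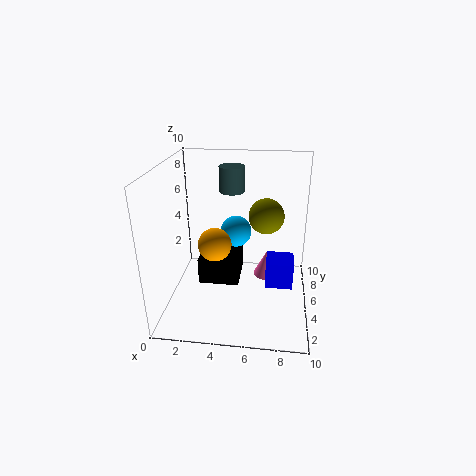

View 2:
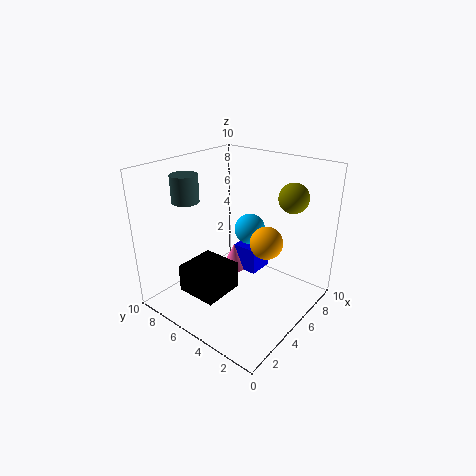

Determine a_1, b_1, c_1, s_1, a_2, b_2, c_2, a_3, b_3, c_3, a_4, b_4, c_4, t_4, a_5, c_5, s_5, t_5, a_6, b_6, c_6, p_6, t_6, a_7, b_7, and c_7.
a_1 = 7, b_1 = 7, c_1 = 1, s_1 = 1, a_2 = 7, b_2 = 2, c_2 = 8, a_3 = 5, b_3 = 4, c_3 = 6, a_4 = 7, b_4 = 5, c_4 = 1, t_4 = 2, a_5 = 4, c_5 = 7, s_5 = 1, t_5 = 2, a_6 = 2, b_6 = 5, c_6 = 1, p_6 = 3, t_6 = 2, a_7 = 4, b_7 = 2, c_7 = 6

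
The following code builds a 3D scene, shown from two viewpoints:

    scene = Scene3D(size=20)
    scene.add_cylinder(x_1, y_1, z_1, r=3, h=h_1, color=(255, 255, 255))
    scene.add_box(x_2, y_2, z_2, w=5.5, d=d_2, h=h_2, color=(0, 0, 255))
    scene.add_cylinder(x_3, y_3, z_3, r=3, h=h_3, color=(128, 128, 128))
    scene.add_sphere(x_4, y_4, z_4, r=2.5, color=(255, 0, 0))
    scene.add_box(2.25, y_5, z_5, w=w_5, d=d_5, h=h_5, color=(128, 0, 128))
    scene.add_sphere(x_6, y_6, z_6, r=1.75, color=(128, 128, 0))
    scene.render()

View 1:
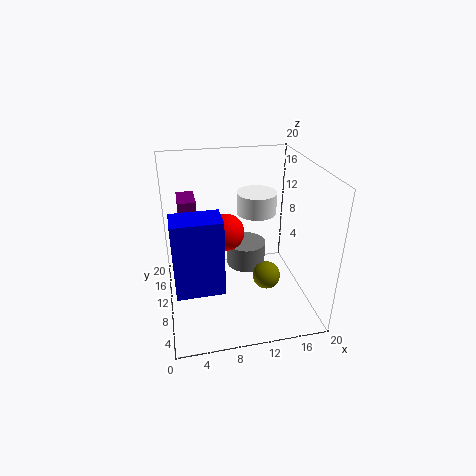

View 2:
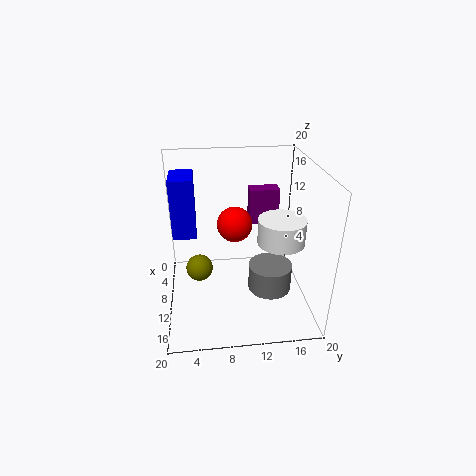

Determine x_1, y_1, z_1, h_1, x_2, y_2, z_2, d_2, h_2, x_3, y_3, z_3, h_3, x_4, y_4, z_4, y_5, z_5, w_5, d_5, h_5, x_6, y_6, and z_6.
x_1 = 14
y_1 = 15
z_1 = 11.25
h_1 = 3.25
x_2 = 1
y_2 = 0.75
z_2 = 8.25
d_2 = 3.5
h_2 = 9
x_3 = 12.25
y_3 = 14.25
z_3 = 3
h_3 = 3.75
x_4 = 8.25
y_4 = 9.75
z_4 = 11.25
y_5 = 12.5
z_5 = 9.25
w_5 = 2.5
d_5 = 4.5
h_5 = 5.5
x_6 = 12.5
y_6 = 4.5
z_6 = 7.25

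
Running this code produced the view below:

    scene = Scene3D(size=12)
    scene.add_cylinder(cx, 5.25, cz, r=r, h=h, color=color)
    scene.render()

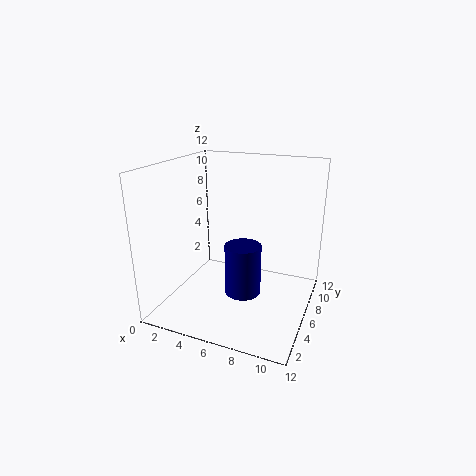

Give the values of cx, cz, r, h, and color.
cx = 6.75
cz = 1.5
r = 1.5
h = 4.25
color = 'navy'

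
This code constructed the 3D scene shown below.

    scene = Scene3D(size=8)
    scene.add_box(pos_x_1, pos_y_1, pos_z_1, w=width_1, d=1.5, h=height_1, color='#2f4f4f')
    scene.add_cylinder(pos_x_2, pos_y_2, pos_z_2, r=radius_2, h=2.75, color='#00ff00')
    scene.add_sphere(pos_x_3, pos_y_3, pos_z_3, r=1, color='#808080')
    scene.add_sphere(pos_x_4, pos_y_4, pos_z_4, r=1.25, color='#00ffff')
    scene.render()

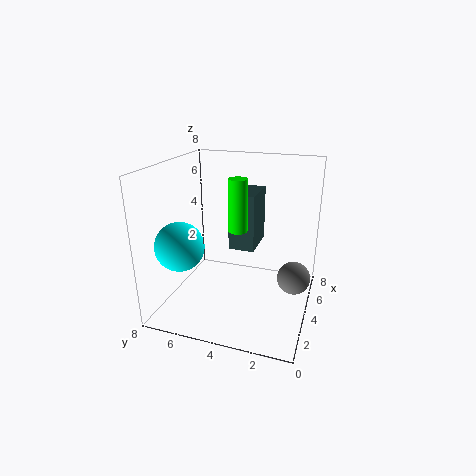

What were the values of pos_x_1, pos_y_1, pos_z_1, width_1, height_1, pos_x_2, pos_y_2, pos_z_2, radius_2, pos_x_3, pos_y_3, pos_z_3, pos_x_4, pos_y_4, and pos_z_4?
pos_x_1 = 4.5, pos_y_1 = 3.25, pos_z_1 = 3, width_1 = 2.5, height_1 = 3.25, pos_x_2 = 3.25, pos_y_2 = 3.75, pos_z_2 = 4.75, radius_2 = 0.5, pos_x_3 = 5.75, pos_y_3 = 1, pos_z_3 = 1, pos_x_4 = 1.5, pos_y_4 = 6.25, pos_z_4 = 4.25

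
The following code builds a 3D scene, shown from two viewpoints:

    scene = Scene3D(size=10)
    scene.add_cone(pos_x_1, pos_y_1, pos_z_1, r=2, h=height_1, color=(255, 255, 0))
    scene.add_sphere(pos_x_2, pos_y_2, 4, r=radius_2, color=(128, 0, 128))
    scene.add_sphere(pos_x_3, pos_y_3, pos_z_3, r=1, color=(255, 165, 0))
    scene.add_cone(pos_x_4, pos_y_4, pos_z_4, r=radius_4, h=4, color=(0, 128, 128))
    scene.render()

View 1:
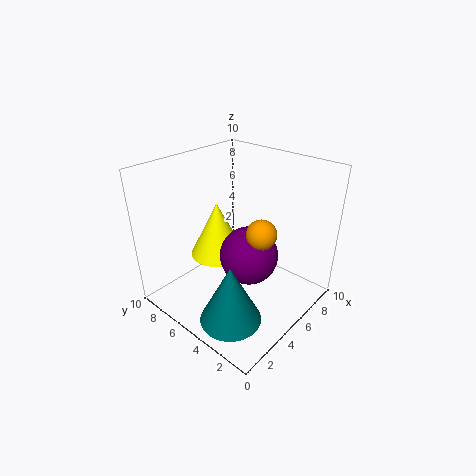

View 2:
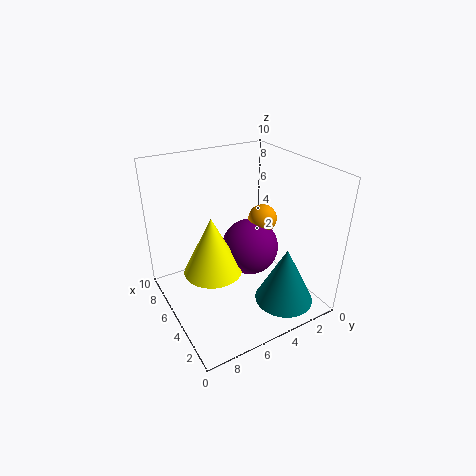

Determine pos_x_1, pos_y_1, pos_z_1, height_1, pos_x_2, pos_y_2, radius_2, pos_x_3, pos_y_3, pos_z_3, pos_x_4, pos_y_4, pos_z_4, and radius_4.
pos_x_1 = 5, pos_y_1 = 7, pos_z_1 = 3, height_1 = 4, pos_x_2 = 5, pos_y_2 = 4, radius_2 = 2, pos_x_3 = 5, pos_y_3 = 3, pos_z_3 = 6, pos_x_4 = 2, pos_y_4 = 3, pos_z_4 = 1, radius_4 = 2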